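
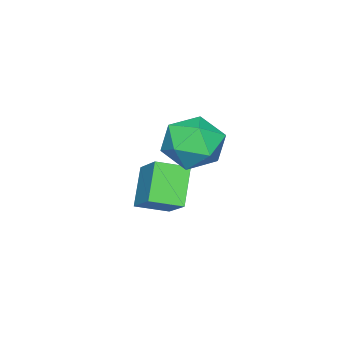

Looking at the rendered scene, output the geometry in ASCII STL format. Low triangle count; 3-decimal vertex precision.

solid 
facet normal -0.456 -0.649 -0.608
outer loop
vertex 0.305 -1.475 -2.097
vertex -0.447 -0.611 -2.455
vertex 1.315 -1.082 -3.274
endloop
endfacet
facet normal 0.627 -0.720 0.298
outer loop
vertex 2.027 -0.069 -2.325
vertex 0.305 -1.475 -2.097
vertex 1.315 -1.082 -3.274
endloop
endfacet
facet normal -0.456 -0.649 -0.608
outer loop
vertex 1.315 -1.082 -3.274
vertex -0.447 -0.611 -2.455
vertex 0.563 -0.218 -3.632
endloop
endfacet
facet normal 0.632 0.245 -0.735
outer loop
vertex 0.563 -0.218 -3.632
vertex 2.027 -0.069 -2.325
vertex 1.315 -1.082 -3.274
endloop
endfacet
facet normal -0.632 -0.245 0.735
outer loop
vertex 0.305 -1.475 -2.097
vertex 0.265 0.402 -1.506
vertex -0.447 -0.611 -2.455
endloop
endfacet
facet normal 0.627 -0.720 0.298
outer loop
vertex 1.017 -0.462 -1.148
vertex 0.305 -1.475 -2.097
vertex 2.027 -0.069 -2.325
endloop
endfacet
facet normal -0.632 -0.245 0.735
outer loop
vertex 1.017 -0.462 -1.148
vertex 0.265 0.402 -1.506
vertex 0.305 -1.475 -2.097
endloop
endfacet
facet normal -0.627 0.720 -0.298
outer loop
vertex -0.447 -0.611 -2.455
vertex 0.265 0.402 -1.506
vertex 0.563 -0.218 -3.632
endloop
endfacet
facet normal 0.632 0.245 -0.735
outer loop
vertex 1.275 0.795 -2.683
vertex 2.027 -0.069 -2.325
vertex 0.563 -0.218 -3.632
endloop
endfacet
facet normal -0.627 0.720 -0.298
outer loop
vertex 0.563 -0.218 -3.632
vertex 0.265 0.402 -1.506
vertex 1.275 0.795 -2.683
endloop
endfacet
facet normal 0.456 0.649 0.608
outer loop
vertex 1.275 0.795 -2.683
vertex 1.017 -0.462 -1.148
vertex 2.027 -0.069 -2.325
endloop
endfacet
facet normal 0.456 0.649 0.608
outer loop
vertex 0.265 0.402 -1.506
vertex 1.017 -0.462 -1.148
vertex 1.275 0.795 -2.683
endloop
endfacet
facet normal -0.344 0.437 0.831
outer loop
vertex 1.311 2.285 1.015
vertex 1.18 1.293 1.482
vertex 2.136 1.834 1.594
endloop
endfacet
facet normal 0.122 0.860 0.496
outer loop
vertex 1.311 2.285 1.015
vertex 2.136 1.834 1.594
vertex 2.348 2.353 0.643
endloop
endfacet
facet normal -0.123 0.979 -0.164
outer loop
vertex 1.311 2.285 1.015
vertex 2.348 2.353 0.643
vertex 1.524 2.132 -0.058
endloop
endfacet
facet normal -0.740 0.629 -0.237
outer loop
vertex 1.311 2.285 1.015
vertex 1.524 2.132 -0.058
vertex 0.802 1.478 0.461
endloop
endfacet
facet normal -0.878 0.294 0.378
outer loop
vertex 1.311 2.285 1.015
vertex 0.802 1.478 0.461
vertex 1.18 1.293 1.482
endloop
endfacet
facet normal 0.740 0.507 0.442
outer loop
vertex 2.348 2.353 0.643
vertex 2.136 1.834 1.594
vertex 2.858 1.402 0.879
endloop
endfacet
facet normal -0.015 -0.178 0.984
outer loop
vertex 2.136 1.834 1.594
vertex 1.18 1.293 1.482
vertex 2.136 0.748 1.398
endloop
endfacet
facet normal -0.878 -0.408 0.251
outer loop
vertex 1.18 1.293 1.482
vertex 0.802 1.478 0.461
vertex 1.312 0.527 0.697
endloop
endfacet
facet normal -0.656 0.134 -0.743
outer loop
vertex 0.802 1.478 0.461
vertex 1.524 2.132 -0.058
vertex 1.524 1.046 -0.254
endloop
endfacet
facet normal 0.344 0.700 -0.625
outer loop
vertex 1.524 2.132 -0.058
vertex 2.348 2.353 0.643
vertex 2.48 1.587 -0.142
endloop
endfacet
facet normal 0.740 -0.629 0.237
outer loop
vertex 2.349 0.595 0.325
vertex 2.858 1.402 0.879
vertex 2.136 0.748 1.398
endloop
endfacet
facet normal 0.123 -0.979 0.164
outer loop
vertex 2.349 0.595 0.325
vertex 2.136 0.748 1.398
vertex 1.312 0.527 0.697
endloop
endfacet
facet normal -0.122 -0.860 -0.496
outer loop
vertex 2.349 0.595 0.325
vertex 1.312 0.527 0.697
vertex 1.524 1.046 -0.254
endloop
endfacet
facet normal 0.344 -0.437 -0.831
outer loop
vertex 2.349 0.595 0.325
vertex 1.524 1.046 -0.254
vertex 2.48 1.587 -0.142
endloop
endfacet
facet normal 0.878 -0.294 -0.378
outer loop
vertex 2.349 0.595 0.325
vertex 2.48 1.587 -0.142
vertex 2.858 1.402 0.879
endloop
endfacet
facet normal 0.656 -0.134 0.743
outer loop
vertex 2.136 0.748 1.398
vertex 2.858 1.402 0.879
vertex 2.136 1.834 1.594
endloop
endfacet
facet normal -0.344 -0.700 0.625
outer loop
vertex 1.312 0.527 0.697
vertex 2.136 0.748 1.398
vertex 1.18 1.293 1.482
endloop
endfacet
facet normal -0.740 -0.507 -0.442
outer loop
vertex 1.524 1.046 -0.254
vertex 1.312 0.527 0.697
vertex 0.802 1.478 0.461
endloop
endfacet
facet normal 0.015 0.178 -0.984
outer loop
vertex 2.48 1.587 -0.142
vertex 1.524 1.046 -0.254
vertex 1.524 2.132 -0.058
endloop
endfacet
facet normal 0.878 0.408 -0.251
outer loop
vertex 2.858 1.402 0.879
vertex 2.48 1.587 -0.142
vertex 2.348 2.353 0.643
endloop
endfacet

endsolid


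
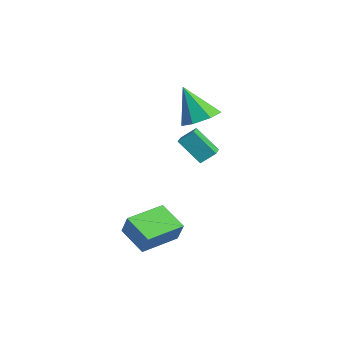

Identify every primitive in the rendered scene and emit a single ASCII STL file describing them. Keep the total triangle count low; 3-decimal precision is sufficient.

solid 
facet normal -0.866 0.453 -0.213
outer loop
vertex 0.699 -1.09 1.579
vertex 0.906 -0.426 2.15
vertex 1.405 -0.294 0.398
endloop
endfacet
facet normal -0.230 -0.738 -0.635
outer loop
vertex 2.514 -0.874 0.67
vertex 0.699 -1.09 1.579
vertex 1.405 -0.294 0.398
endloop
endfacet
facet normal -0.865 0.454 -0.212
outer loop
vertex 1.405 -0.294 0.398
vertex 0.906 -0.426 2.15
vertex 1.613 0.37 0.969
endloop
endfacet
facet normal 0.444 0.500 -0.743
outer loop
vertex 1.613 0.37 0.969
vertex 2.514 -0.874 0.67
vertex 1.405 -0.294 0.398
endloop
endfacet
facet normal -0.444 -0.501 0.743
outer loop
vertex 0.699 -1.09 1.579
vertex 2.015 -1.006 2.422
vertex 0.906 -0.426 2.15
endloop
endfacet
facet normal -0.230 -0.738 -0.635
outer loop
vertex 1.807 -1.67 1.851
vertex 0.699 -1.09 1.579
vertex 2.514 -0.874 0.67
endloop
endfacet
facet normal -0.444 -0.500 0.743
outer loop
vertex 1.807 -1.67 1.851
vertex 2.015 -1.006 2.422
vertex 0.699 -1.09 1.579
endloop
endfacet
facet normal 0.230 0.738 0.635
outer loop
vertex 0.906 -0.426 2.15
vertex 2.015 -1.006 2.422
vertex 1.613 0.37 0.969
endloop
endfacet
facet normal 0.444 0.500 -0.743
outer loop
vertex 2.721 -0.21 1.241
vertex 2.514 -0.874 0.67
vertex 1.613 0.37 0.969
endloop
endfacet
facet normal 0.230 0.738 0.635
outer loop
vertex 1.613 0.37 0.969
vertex 2.015 -1.006 2.422
vertex 2.721 -0.21 1.241
endloop
endfacet
facet normal 0.866 -0.453 0.213
outer loop
vertex 2.721 -0.21 1.241
vertex 1.807 -1.67 1.851
vertex 2.514 -0.874 0.67
endloop
endfacet
facet normal 0.866 -0.453 0.212
outer loop
vertex 2.015 -1.006 2.422
vertex 1.807 -1.67 1.851
vertex 2.721 -0.21 1.241
endloop
endfacet
facet normal 0.326 0.314 -0.892
outer loop
vertex 0.373 0.473 2.462
vertex -0.575 0.403 2.091
vertex -0.124 1.202 2.537
endloop
endfacet
facet normal 0.562 0.304 0.769
outer loop
vertex 0.373 0.473 2.462
vertex -0.124 1.202 2.537
vertex -1.245 -0.243 3.929
endloop
endfacet
facet normal 0.326 0.314 -0.892
outer loop
vertex -0.124 1.202 2.537
vertex -0.575 0.403 2.091
vertex -0.96 1.329 2.276
endloop
endfacet
facet normal -0.100 0.730 0.677
outer loop
vertex -0.124 1.202 2.537
vertex -0.96 1.329 2.276
vertex -1.245 -0.243 3.929
endloop
endfacet
facet normal 0.326 0.314 -0.892
outer loop
vertex -0.96 1.329 2.276
vertex -0.575 0.403 2.091
vertex -1.506 0.759 1.876
endloop
endfacet
facet normal -0.787 0.509 0.349
outer loop
vertex -0.96 1.329 2.276
vertex -1.506 0.759 1.876
vertex -1.245 -0.243 3.929
endloop
endfacet
facet normal 0.326 0.314 -0.892
outer loop
vertex -1.506 0.759 1.876
vertex -0.575 0.403 2.091
vertex -1.351 -0.079 1.638
endloop
endfacet
facet normal -0.981 -0.191 0.032
outer loop
vertex -1.506 0.759 1.876
vertex -1.351 -0.079 1.638
vertex -1.245 -0.243 3.929
endloop
endfacet
facet normal 0.326 0.314 -0.892
outer loop
vertex -1.351 -0.079 1.638
vertex -0.575 0.403 2.091
vertex -0.611 -0.554 1.741
endloop
endfacet
facet normal -0.536 -0.843 -0.036
outer loop
vertex -1.351 -0.079 1.638
vertex -0.611 -0.554 1.741
vertex -1.245 -0.243 3.929
endloop
endfacet
facet normal 0.326 0.314 -0.892
outer loop
vertex -0.611 -0.554 1.741
vertex -0.575 0.403 2.091
vertex 0.156 -0.308 2.108
endloop
endfacet
facet normal 0.212 -0.957 0.198
outer loop
vertex -0.611 -0.554 1.741
vertex 0.156 -0.308 2.108
vertex -1.245 -0.243 3.929
endloop
endfacet
facet normal 0.326 0.314 -0.892
outer loop
vertex 0.156 -0.308 2.108
vertex -0.575 0.403 2.091
vertex 0.373 0.473 2.462
endloop
endfacet
facet normal 0.701 -0.447 0.556
outer loop
vertex 0.156 -0.308 2.108
vertex 0.373 0.473 2.462
vertex -1.245 -0.243 3.929
endloop
endfacet
facet normal -0.522 -0.033 -0.852
outer loop
vertex 2.886 -4.692 -2.7
vertex 2.345 -2.858 -2.44
vertex 4.158 -4.203 -3.499
endloop
endfacet
facet normal 0.281 -0.950 -0.135
outer loop
vertex 4.795 -4.162 -2.46
vertex 2.886 -4.692 -2.7
vertex 4.158 -4.203 -3.499
endloop
endfacet
facet normal -0.523 -0.034 -0.852
outer loop
vertex 4.158 -4.203 -3.499
vertex 2.345 -2.858 -2.44
vertex 3.617 -2.369 -3.24
endloop
endfacet
facet normal 0.805 0.309 -0.506
outer loop
vertex 3.617 -2.369 -3.24
vertex 4.795 -4.162 -2.46
vertex 4.158 -4.203 -3.499
endloop
endfacet
facet normal -0.805 -0.309 0.506
outer loop
vertex 2.886 -4.692 -2.7
vertex 2.982 -2.817 -1.401
vertex 2.345 -2.858 -2.44
endloop
endfacet
facet normal 0.281 -0.950 -0.134
outer loop
vertex 3.523 -4.651 -1.66
vertex 2.886 -4.692 -2.7
vertex 4.795 -4.162 -2.46
endloop
endfacet
facet normal -0.806 -0.309 0.506
outer loop
vertex 3.523 -4.651 -1.66
vertex 2.982 -2.817 -1.401
vertex 2.886 -4.692 -2.7
endloop
endfacet
facet normal -0.281 0.950 0.135
outer loop
vertex 2.345 -2.858 -2.44
vertex 2.982 -2.817 -1.401
vertex 3.617 -2.369 -3.24
endloop
endfacet
facet normal 0.805 0.309 -0.506
outer loop
vertex 4.254 -2.328 -2.2
vertex 4.795 -4.162 -2.46
vertex 3.617 -2.369 -3.24
endloop
endfacet
facet normal -0.281 0.950 0.135
outer loop
vertex 3.617 -2.369 -3.24
vertex 2.982 -2.817 -1.401
vertex 4.254 -2.328 -2.2
endloop
endfacet
facet normal 0.523 0.033 0.852
outer loop
vertex 4.254 -2.328 -2.2
vertex 3.523 -4.651 -1.66
vertex 4.795 -4.162 -2.46
endloop
endfacet
facet normal 0.522 0.034 0.852
outer loop
vertex 2.982 -2.817 -1.401
vertex 3.523 -4.651 -1.66
vertex 4.254 -2.328 -2.2
endloop
endfacet

endsolid


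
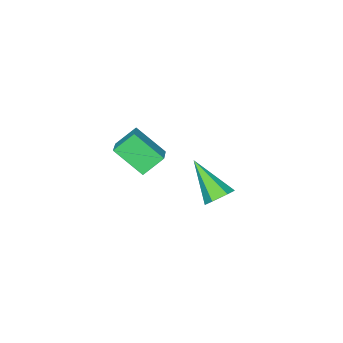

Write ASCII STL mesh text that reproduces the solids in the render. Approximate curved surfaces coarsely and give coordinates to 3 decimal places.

solid 
facet normal 0.047 0.752 -0.658
outer loop
vertex 0.855 3.498 -2.673
vertex 0.306 3.758 -2.415
vertex 0.897 3.93 -2.176
endloop
endfacet
facet normal 0.945 -0.281 0.165
outer loop
vertex 0.855 3.498 -2.673
vertex 0.897 3.93 -2.176
vertex 0.214 2.262 -1.105
endloop
endfacet
facet normal 0.047 0.752 -0.658
outer loop
vertex 0.897 3.93 -2.176
vertex 0.306 3.758 -2.415
vertex 0.347 4.19 -1.918
endloop
endfacet
facet normal 0.518 0.302 0.800
outer loop
vertex 0.897 3.93 -2.176
vertex 0.347 4.19 -1.918
vertex 0.214 2.262 -1.105
endloop
endfacet
facet normal 0.047 0.752 -0.658
outer loop
vertex 0.347 4.19 -1.918
vertex 0.306 3.758 -2.415
vertex -0.243 4.018 -2.157
endloop
endfacet
facet normal -0.440 0.375 0.816
outer loop
vertex 0.347 4.19 -1.918
vertex -0.243 4.018 -2.157
vertex 0.214 2.262 -1.105
endloop
endfacet
facet normal 0.046 0.751 -0.659
outer loop
vertex -0.243 4.018 -2.157
vertex 0.306 3.758 -2.415
vertex -0.285 3.585 -2.653
endloop
endfacet
facet normal -0.971 -0.134 0.199
outer loop
vertex -0.243 4.018 -2.157
vertex -0.285 3.585 -2.653
vertex 0.214 2.262 -1.105
endloop
endfacet
facet normal 0.045 0.751 -0.658
outer loop
vertex -0.285 3.585 -2.653
vertex 0.306 3.758 -2.415
vertex 0.264 3.325 -2.912
endloop
endfacet
facet normal -0.545 -0.716 -0.436
outer loop
vertex -0.285 3.585 -2.653
vertex 0.264 3.325 -2.912
vertex 0.214 2.262 -1.105
endloop
endfacet
facet normal 0.046 0.751 -0.658
outer loop
vertex 0.264 3.325 -2.912
vertex 0.306 3.758 -2.415
vertex 0.855 3.498 -2.673
endloop
endfacet
facet normal 0.414 -0.789 -0.453
outer loop
vertex 0.264 3.325 -2.912
vertex 0.855 3.498 -2.673
vertex 0.214 2.262 -1.105
endloop
endfacet
facet normal -0.678 -0.616 -0.401
outer loop
vertex -0.028 -2.422 -2.933
vertex -0.839 -2.037 -2.153
vertex -0.494 -1.201 -4.021
endloop
endfacet
facet normal 0.683 -0.323 -0.655
outer loop
vertex 0.339 -0.443 -3.527
vertex -0.028 -2.422 -2.933
vertex -0.494 -1.201 -4.021
endloop
endfacet
facet normal -0.678 -0.616 -0.401
outer loop
vertex -0.494 -1.201 -4.021
vertex -0.839 -2.037 -2.153
vertex -1.306 -0.816 -3.24
endloop
endfacet
facet normal -0.274 0.718 -0.639
outer loop
vertex -1.306 -0.816 -3.24
vertex 0.339 -0.443 -3.527
vertex -0.494 -1.201 -4.021
endloop
endfacet
facet normal 0.274 -0.718 0.640
outer loop
vertex -0.028 -2.422 -2.933
vertex -0.006 -1.279 -1.659
vertex -0.839 -2.037 -2.153
endloop
endfacet
facet normal 0.682 -0.323 -0.656
outer loop
vertex 0.806 -1.664 -2.44
vertex -0.028 -2.422 -2.933
vertex 0.339 -0.443 -3.527
endloop
endfacet
facet normal 0.275 -0.718 0.639
outer loop
vertex 0.806 -1.664 -2.44
vertex -0.006 -1.279 -1.659
vertex -0.028 -2.422 -2.933
endloop
endfacet
facet normal -0.683 0.323 0.656
outer loop
vertex -0.839 -2.037 -2.153
vertex -0.006 -1.279 -1.659
vertex -1.306 -0.816 -3.24
endloop
endfacet
facet normal -0.274 0.718 -0.640
outer loop
vertex -0.472 -0.058 -2.747
vertex 0.339 -0.443 -3.527
vertex -1.306 -0.816 -3.24
endloop
endfacet
facet normal -0.682 0.324 0.656
outer loop
vertex -1.306 -0.816 -3.24
vertex -0.006 -1.279 -1.659
vertex -0.472 -0.058 -2.747
endloop
endfacet
facet normal 0.678 0.616 0.401
outer loop
vertex -0.472 -0.058 -2.747
vertex 0.806 -1.664 -2.44
vertex 0.339 -0.443 -3.527
endloop
endfacet
facet normal 0.678 0.616 0.401
outer loop
vertex -0.006 -1.279 -1.659
vertex 0.806 -1.664 -2.44
vertex -0.472 -0.058 -2.747
endloop
endfacet

endsolid


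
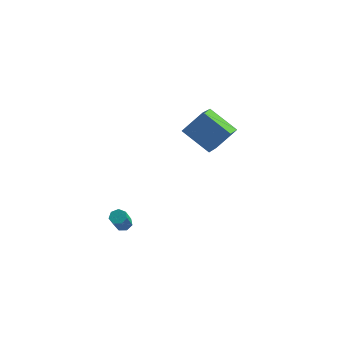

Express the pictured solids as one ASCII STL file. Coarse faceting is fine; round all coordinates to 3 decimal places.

solid 
facet normal -0.573 -0.414 -0.707
outer loop
vertex -0.36 1.855 1.508
vertex -0.461 3.743 0.485
vertex 1.3 1.369 0.446
endloop
endfacet
facet normal 0.047 -0.878 0.476
outer loop
vertex 2.281 2.077 1.655
vertex -0.36 1.855 1.508
vertex 1.3 1.369 0.446
endloop
endfacet
facet normal -0.573 -0.414 -0.707
outer loop
vertex 1.3 1.369 0.446
vertex -0.461 3.743 0.485
vertex 1.199 3.257 -0.577
endloop
endfacet
facet normal 0.818 -0.240 -0.523
outer loop
vertex 1.199 3.257 -0.577
vertex 2.281 2.077 1.655
vertex 1.3 1.369 0.446
endloop
endfacet
facet normal -0.818 0.240 0.523
outer loop
vertex -0.36 1.855 1.508
vertex 0.52 4.451 1.694
vertex -0.461 3.743 0.485
endloop
endfacet
facet normal 0.047 -0.878 0.476
outer loop
vertex 0.621 2.563 2.717
vertex -0.36 1.855 1.508
vertex 2.281 2.077 1.655
endloop
endfacet
facet normal -0.818 0.240 0.523
outer loop
vertex 0.621 2.563 2.717
vertex 0.52 4.451 1.694
vertex -0.36 1.855 1.508
endloop
endfacet
facet normal -0.047 0.878 -0.476
outer loop
vertex -0.461 3.743 0.485
vertex 0.52 4.451 1.694
vertex 1.199 3.257 -0.577
endloop
endfacet
facet normal 0.818 -0.240 -0.523
outer loop
vertex 2.18 3.965 0.632
vertex 2.281 2.077 1.655
vertex 1.199 3.257 -0.577
endloop
endfacet
facet normal -0.047 0.878 -0.476
outer loop
vertex 1.199 3.257 -0.577
vertex 0.52 4.451 1.694
vertex 2.18 3.965 0.632
endloop
endfacet
facet normal 0.573 0.414 0.707
outer loop
vertex 2.18 3.965 0.632
vertex 0.621 2.563 2.717
vertex 2.281 2.077 1.655
endloop
endfacet
facet normal 0.573 0.414 0.707
outer loop
vertex 0.52 4.451 1.694
vertex 0.621 2.563 2.717
vertex 2.18 3.965 0.632
endloop
endfacet
facet normal 0.040 0.540 -0.841
outer loop
vertex -1.757 -3.685 -2.746
vertex -2.054 -3.341 -2.539
vertex -1.554 -3.367 -2.532
endloop
endfacet
facet normal 0.883 -0.413 -0.224
outer loop
vertex -1.757 -3.685 -2.746
vertex -1.554 -3.367 -2.532
vertex -1.809 -4.404 -1.629
endloop
endfacet
facet normal 0.884 -0.411 -0.222
outer loop
vertex -1.809 -4.404 -1.629
vertex -1.554 -3.367 -2.532
vertex -1.607 -4.085 -1.414
endloop
endfacet
facet normal -0.040 -0.541 0.840
outer loop
vertex -1.809 -4.404 -1.629
vertex -1.607 -4.085 -1.414
vertex -2.106 -4.059 -1.421
endloop
endfacet
facet normal 0.040 0.539 -0.841
outer loop
vertex -1.554 -3.367 -2.532
vertex -2.054 -3.341 -2.539
vertex -1.728 -3.028 -2.323
endloop
endfacet
facet normal 0.915 0.317 0.247
outer loop
vertex -1.554 -3.367 -2.532
vertex -1.728 -3.028 -2.323
vertex -1.607 -4.085 -1.414
endloop
endfacet
facet normal 0.915 0.318 0.248
outer loop
vertex -1.607 -4.085 -1.414
vertex -1.728 -3.028 -2.323
vertex -1.781 -3.747 -1.205
endloop
endfacet
facet normal -0.040 -0.540 0.841
outer loop
vertex -1.607 -4.085 -1.414
vertex -1.781 -3.747 -1.205
vertex -2.106 -4.059 -1.421
endloop
endfacet
facet normal 0.038 0.540 -0.841
outer loop
vertex -1.728 -3.028 -2.323
vertex -2.054 -3.341 -2.539
vertex -2.147 -2.925 -2.276
endloop
endfacet
facet normal 0.258 0.807 0.531
outer loop
vertex -1.728 -3.028 -2.323
vertex -2.147 -2.925 -2.276
vertex -1.781 -3.747 -1.205
endloop
endfacet
facet normal 0.257 0.807 0.532
outer loop
vertex -1.781 -3.747 -1.205
vertex -2.147 -2.925 -2.276
vertex -2.2 -3.644 -1.159
endloop
endfacet
facet normal -0.040 -0.540 0.841
outer loop
vertex -1.781 -3.747 -1.205
vertex -2.2 -3.644 -1.159
vertex -2.106 -4.059 -1.421
endloop
endfacet
facet normal 0.041 0.540 -0.840
outer loop
vertex -2.147 -2.925 -2.276
vertex -2.054 -3.341 -2.539
vertex -2.496 -3.135 -2.428
endloop
endfacet
facet normal -0.595 0.688 0.415
outer loop
vertex -2.147 -2.925 -2.276
vertex -2.496 -3.135 -2.428
vertex -2.2 -3.644 -1.159
endloop
endfacet
facet normal -0.595 0.688 0.415
outer loop
vertex -2.2 -3.644 -1.159
vertex -2.496 -3.135 -2.428
vertex -2.548 -3.854 -1.31
endloop
endfacet
facet normal -0.039 -0.540 0.841
outer loop
vertex -2.2 -3.644 -1.159
vertex -2.548 -3.854 -1.31
vertex -2.106 -4.059 -1.421
endloop
endfacet
facet normal 0.041 0.541 -0.840
outer loop
vertex -2.496 -3.135 -2.428
vertex -2.054 -3.341 -2.539
vertex -2.511 -3.499 -2.663
endloop
endfacet
facet normal -0.999 0.050 -0.014
outer loop
vertex -2.496 -3.135 -2.428
vertex -2.511 -3.499 -2.663
vertex -2.548 -3.854 -1.31
endloop
endfacet
facet normal -0.999 0.053 -0.014
outer loop
vertex -2.548 -3.854 -1.31
vertex -2.511 -3.499 -2.663
vertex -2.564 -4.218 -1.545
endloop
endfacet
facet normal -0.040 -0.541 0.840
outer loop
vertex -2.548 -3.854 -1.31
vertex -2.564 -4.218 -1.545
vertex -2.106 -4.059 -1.421
endloop
endfacet
facet normal 0.042 0.540 -0.841
outer loop
vertex -2.511 -3.499 -2.663
vertex -2.054 -3.341 -2.539
vertex -2.182 -3.744 -2.804
endloop
endfacet
facet normal -0.650 -0.624 -0.432
outer loop
vertex -2.511 -3.499 -2.663
vertex -2.182 -3.744 -2.804
vertex -2.564 -4.218 -1.545
endloop
endfacet
facet normal -0.651 -0.624 -0.432
outer loop
vertex -2.564 -4.218 -1.545
vertex -2.182 -3.744 -2.804
vertex -2.235 -4.463 -1.687
endloop
endfacet
facet normal -0.040 -0.541 0.840
outer loop
vertex -2.564 -4.218 -1.545
vertex -2.235 -4.463 -1.687
vertex -2.106 -4.059 -1.421
endloop
endfacet
facet normal 0.040 0.540 -0.841
outer loop
vertex -2.182 -3.744 -2.804
vertex -2.054 -3.341 -2.539
vertex -1.757 -3.685 -2.746
endloop
endfacet
facet normal 0.187 -0.830 -0.525
outer loop
vertex -2.182 -3.744 -2.804
vertex -1.757 -3.685 -2.746
vertex -2.235 -4.463 -1.687
endloop
endfacet
facet normal 0.187 -0.830 -0.526
outer loop
vertex -2.235 -4.463 -1.687
vertex -1.757 -3.685 -2.746
vertex -1.809 -4.404 -1.629
endloop
endfacet
facet normal -0.040 -0.541 0.840
outer loop
vertex -2.235 -4.463 -1.687
vertex -1.809 -4.404 -1.629
vertex -2.106 -4.059 -1.421
endloop
endfacet

endsolid


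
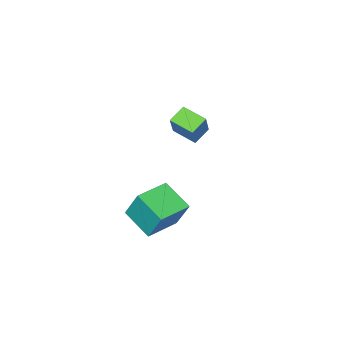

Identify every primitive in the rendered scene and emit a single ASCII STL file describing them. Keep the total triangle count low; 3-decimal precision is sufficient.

solid 
facet normal -0.999 -0.051 -0.002
outer loop
vertex 2.407 3.593 3.26
vertex 2.327 5.194 2.419
vertex 2.455 2.712 1.577
endloop
endfacet
facet normal 0.044 -0.885 0.464
outer loop
vertex 4.293 2.806 1.581
vertex 2.407 3.593 3.26
vertex 2.455 2.712 1.577
endloop
endfacet
facet normal -0.999 -0.051 -0.002
outer loop
vertex 2.455 2.712 1.577
vertex 2.327 5.194 2.419
vertex 2.375 4.313 0.737
endloop
endfacet
facet normal 0.026 -0.463 -0.886
outer loop
vertex 2.375 4.313 0.737
vertex 4.293 2.806 1.581
vertex 2.455 2.712 1.577
endloop
endfacet
facet normal -0.026 0.464 0.886
outer loop
vertex 2.407 3.593 3.26
vertex 4.165 5.288 2.423
vertex 2.327 5.194 2.419
endloop
endfacet
facet normal 0.044 -0.884 0.465
outer loop
vertex 4.245 3.687 3.263
vertex 2.407 3.593 3.26
vertex 4.293 2.806 1.581
endloop
endfacet
facet normal -0.025 0.463 0.886
outer loop
vertex 4.245 3.687 3.263
vertex 4.165 5.288 2.423
vertex 2.407 3.593 3.26
endloop
endfacet
facet normal -0.044 0.884 -0.465
outer loop
vertex 2.327 5.194 2.419
vertex 4.165 5.288 2.423
vertex 2.375 4.313 0.737
endloop
endfacet
facet normal 0.025 -0.464 -0.886
outer loop
vertex 4.213 4.407 0.74
vertex 4.293 2.806 1.581
vertex 2.375 4.313 0.737
endloop
endfacet
facet normal -0.044 0.885 -0.464
outer loop
vertex 2.375 4.313 0.737
vertex 4.165 5.288 2.423
vertex 4.213 4.407 0.74
endloop
endfacet
facet normal 0.999 0.051 0.002
outer loop
vertex 4.213 4.407 0.74
vertex 4.245 3.687 3.263
vertex 4.293 2.806 1.581
endloop
endfacet
facet normal 0.999 0.051 0.002
outer loop
vertex 4.165 5.288 2.423
vertex 4.245 3.687 3.263
vertex 4.213 4.407 0.74
endloop
endfacet
facet normal -0.434 -0.358 -0.827
outer loop
vertex -3.594 -1.77 2.606
vertex -3.935 -0.43 2.205
vertex -2.612 -1.686 2.054
endloop
endfacet
facet normal 0.237 -0.931 0.279
outer loop
vertex -1.865 -1.07 3.475
vertex -3.594 -1.77 2.606
vertex -2.612 -1.686 2.054
endloop
endfacet
facet normal -0.435 -0.358 -0.826
outer loop
vertex -2.612 -1.686 2.054
vertex -3.935 -0.43 2.205
vertex -2.953 -0.346 1.652
endloop
endfacet
facet normal 0.869 0.074 -0.489
outer loop
vertex -2.953 -0.346 1.652
vertex -1.865 -1.07 3.475
vertex -2.612 -1.686 2.054
endloop
endfacet
facet normal -0.869 -0.075 0.489
outer loop
vertex -3.594 -1.77 2.606
vertex -3.188 0.186 3.626
vertex -3.935 -0.43 2.205
endloop
endfacet
facet normal 0.237 -0.931 0.279
outer loop
vertex -2.847 -1.154 4.028
vertex -3.594 -1.77 2.606
vertex -1.865 -1.07 3.475
endloop
endfacet
facet normal -0.869 -0.075 0.489
outer loop
vertex -2.847 -1.154 4.028
vertex -3.188 0.186 3.626
vertex -3.594 -1.77 2.606
endloop
endfacet
facet normal -0.237 0.931 -0.279
outer loop
vertex -3.935 -0.43 2.205
vertex -3.188 0.186 3.626
vertex -2.953 -0.346 1.652
endloop
endfacet
facet normal 0.869 0.075 -0.489
outer loop
vertex -2.206 0.27 3.074
vertex -1.865 -1.07 3.475
vertex -2.953 -0.346 1.652
endloop
endfacet
facet normal -0.236 0.931 -0.279
outer loop
vertex -2.953 -0.346 1.652
vertex -3.188 0.186 3.626
vertex -2.206 0.27 3.074
endloop
endfacet
facet normal 0.435 0.358 0.826
outer loop
vertex -2.206 0.27 3.074
vertex -2.847 -1.154 4.028
vertex -1.865 -1.07 3.475
endloop
endfacet
facet normal 0.434 0.358 0.827
outer loop
vertex -3.188 0.186 3.626
vertex -2.847 -1.154 4.028
vertex -2.206 0.27 3.074
endloop
endfacet

endsolid


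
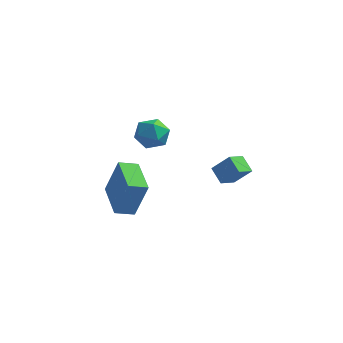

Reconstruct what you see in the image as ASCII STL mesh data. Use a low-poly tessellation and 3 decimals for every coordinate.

solid 
facet normal -0.647 0.538 0.541
outer loop
vertex 0.046 3.708 0.498
vertex 0.451 4.633 0.062
vertex -0.869 3.629 -0.518
endloop
endfacet
facet normal -0.368 -0.841 0.397
outer loop
vertex -0.171 3.047 -1.102
vertex 0.046 3.708 0.498
vertex -0.869 3.629 -0.518
endloop
endfacet
facet normal -0.647 0.538 0.540
outer loop
vertex -0.869 3.629 -0.518
vertex 0.451 4.633 0.062
vertex -0.464 4.554 -0.955
endloop
endfacet
facet normal -0.668 -0.058 -0.742
outer loop
vertex -0.464 4.554 -0.955
vertex -0.171 3.047 -1.102
vertex -0.869 3.629 -0.518
endloop
endfacet
facet normal 0.668 0.057 0.742
outer loop
vertex 0.046 3.708 0.498
vertex 1.149 4.051 -0.522
vertex 0.451 4.633 0.062
endloop
endfacet
facet normal -0.369 -0.840 0.397
outer loop
vertex 0.744 3.126 -0.085
vertex 0.046 3.708 0.498
vertex -0.171 3.047 -1.102
endloop
endfacet
facet normal 0.668 0.058 0.742
outer loop
vertex 0.744 3.126 -0.085
vertex 1.149 4.051 -0.522
vertex 0.046 3.708 0.498
endloop
endfacet
facet normal 0.369 0.841 -0.397
outer loop
vertex 0.451 4.633 0.062
vertex 1.149 4.051 -0.522
vertex -0.464 4.554 -0.955
endloop
endfacet
facet normal -0.668 -0.057 -0.742
outer loop
vertex 0.234 3.972 -1.538
vertex -0.171 3.047 -1.102
vertex -0.464 4.554 -0.955
endloop
endfacet
facet normal 0.369 0.840 -0.397
outer loop
vertex -0.464 4.554 -0.955
vertex 1.149 4.051 -0.522
vertex 0.234 3.972 -1.538
endloop
endfacet
facet normal 0.647 -0.538 -0.540
outer loop
vertex 0.234 3.972 -1.538
vertex 0.744 3.126 -0.085
vertex -0.171 3.047 -1.102
endloop
endfacet
facet normal 0.647 -0.538 -0.540
outer loop
vertex 1.149 4.051 -0.522
vertex 0.744 3.126 -0.085
vertex 0.234 3.972 -1.538
endloop
endfacet
facet normal -0.411 -0.459 0.788
outer loop
vertex -3.654 0.747 4.009
vertex -3.325 -0.123 3.674
vertex -2.763 0.418 4.282
endloop
endfacet
facet normal -0.216 0.207 0.954
outer loop
vertex -3.654 0.747 4.009
vertex -2.763 0.418 4.282
vertex -2.887 1.37 4.047
endloop
endfacet
facet normal -0.556 0.653 0.514
outer loop
vertex -3.654 0.747 4.009
vertex -2.887 1.37 4.047
vertex -3.526 1.418 3.294
endloop
endfacet
facet normal -0.962 0.263 0.074
outer loop
vertex -3.654 0.747 4.009
vertex -3.526 1.418 3.294
vertex -3.796 0.495 3.063
endloop
endfacet
facet normal -0.872 -0.424 0.244
outer loop
vertex -3.654 0.747 4.009
vertex -3.796 0.495 3.063
vertex -3.325 -0.123 3.674
endloop
endfacet
facet normal 0.484 0.269 0.833
outer loop
vertex -2.887 1.37 4.047
vertex -2.763 0.418 4.282
vertex -2.084 0.885 3.737
endloop
endfacet
facet normal 0.168 -0.809 0.564
outer loop
vertex -2.763 0.418 4.282
vertex -3.325 -0.123 3.674
vertex -2.354 -0.038 3.506
endloop
endfacet
facet normal -0.577 -0.753 -0.317
outer loop
vertex -3.325 -0.123 3.674
vertex -3.796 0.495 3.063
vertex -2.993 0.01 2.753
endloop
endfacet
facet normal -0.722 0.359 -0.592
outer loop
vertex -3.796 0.495 3.063
vertex -3.526 1.418 3.294
vertex -3.117 0.962 2.518
endloop
endfacet
facet normal -0.066 0.991 0.119
outer loop
vertex -3.526 1.418 3.294
vertex -2.887 1.37 4.047
vertex -2.555 1.503 3.126
endloop
endfacet
facet normal 0.962 -0.263 -0.074
outer loop
vertex -2.226 0.633 2.791
vertex -2.084 0.885 3.737
vertex -2.354 -0.038 3.506
endloop
endfacet
facet normal 0.556 -0.653 -0.514
outer loop
vertex -2.226 0.633 2.791
vertex -2.354 -0.038 3.506
vertex -2.993 0.01 2.753
endloop
endfacet
facet normal 0.216 -0.207 -0.954
outer loop
vertex -2.226 0.633 2.791
vertex -2.993 0.01 2.753
vertex -3.117 0.962 2.518
endloop
endfacet
facet normal 0.411 0.459 -0.788
outer loop
vertex -2.226 0.633 2.791
vertex -3.117 0.962 2.518
vertex -2.555 1.503 3.126
endloop
endfacet
facet normal 0.872 0.424 -0.244
outer loop
vertex -2.226 0.633 2.791
vertex -2.555 1.503 3.126
vertex -2.084 0.885 3.737
endloop
endfacet
facet normal 0.722 -0.359 0.592
outer loop
vertex -2.354 -0.038 3.506
vertex -2.084 0.885 3.737
vertex -2.763 0.418 4.282
endloop
endfacet
facet normal 0.066 -0.991 -0.119
outer loop
vertex -2.993 0.01 2.753
vertex -2.354 -0.038 3.506
vertex -3.325 -0.123 3.674
endloop
endfacet
facet normal -0.484 -0.269 -0.833
outer loop
vertex -3.117 0.962 2.518
vertex -2.993 0.01 2.753
vertex -3.796 0.495 3.063
endloop
endfacet
facet normal -0.168 0.809 -0.564
outer loop
vertex -2.555 1.503 3.126
vertex -3.117 0.962 2.518
vertex -3.526 1.418 3.294
endloop
endfacet
facet normal 0.577 0.753 0.317
outer loop
vertex -2.084 0.885 3.737
vertex -2.555 1.503 3.126
vertex -2.887 1.37 4.047
endloop
endfacet
facet normal -0.770 -0.565 0.296
outer loop
vertex -2.601 -3.389 2.329
vertex -3.783 -1.638 2.597
vertex -3.258 -3.53 0.35
endloop
endfacet
facet normal 0.555 -0.822 -0.126
outer loop
vertex -2.457 -2.942 0.043
vertex -2.601 -3.389 2.329
vertex -3.258 -3.53 0.35
endloop
endfacet
facet normal -0.770 -0.565 0.296
outer loop
vertex -3.258 -3.53 0.35
vertex -3.783 -1.638 2.597
vertex -4.44 -1.778 0.618
endloop
endfacet
facet normal -0.314 -0.067 -0.947
outer loop
vertex -4.44 -1.778 0.618
vertex -2.457 -2.942 0.043
vertex -3.258 -3.53 0.35
endloop
endfacet
facet normal 0.314 0.067 0.947
outer loop
vertex -2.601 -3.389 2.329
vertex -2.982 -1.05 2.29
vertex -3.783 -1.638 2.597
endloop
endfacet
facet normal 0.555 -0.823 -0.126
outer loop
vertex -1.8 -2.802 2.022
vertex -2.601 -3.389 2.329
vertex -2.457 -2.942 0.043
endloop
endfacet
facet normal 0.314 0.067 0.947
outer loop
vertex -1.8 -2.802 2.022
vertex -2.982 -1.05 2.29
vertex -2.601 -3.389 2.329
endloop
endfacet
facet normal -0.555 0.822 0.126
outer loop
vertex -3.783 -1.638 2.597
vertex -2.982 -1.05 2.29
vertex -4.44 -1.778 0.618
endloop
endfacet
facet normal -0.314 -0.067 -0.947
outer loop
vertex -3.639 -1.191 0.311
vertex -2.457 -2.942 0.043
vertex -4.44 -1.778 0.618
endloop
endfacet
facet normal -0.555 0.823 0.126
outer loop
vertex -4.44 -1.778 0.618
vertex -2.982 -1.05 2.29
vertex -3.639 -1.191 0.311
endloop
endfacet
facet normal 0.770 0.565 -0.296
outer loop
vertex -3.639 -1.191 0.311
vertex -1.8 -2.802 2.022
vertex -2.457 -2.942 0.043
endloop
endfacet
facet normal 0.770 0.565 -0.296
outer loop
vertex -2.982 -1.05 2.29
vertex -1.8 -2.802 2.022
vertex -3.639 -1.191 0.311
endloop
endfacet

endsolid


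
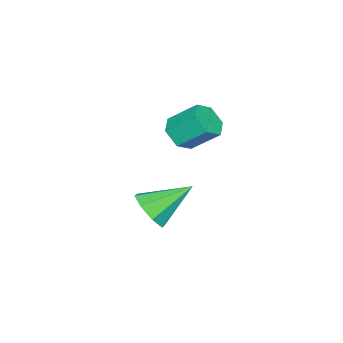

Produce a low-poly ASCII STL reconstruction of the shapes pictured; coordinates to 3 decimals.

solid 
facet normal 0.160 -0.746 -0.647
outer loop
vertex 1.803 2.979 -0.668
vertex 1.302 3.162 -1.003
vertex 1.871 3.398 -1.134
endloop
endfacet
facet normal 0.981 0.048 0.186
outer loop
vertex 1.803 2.979 -0.668
vertex 1.871 3.398 -1.134
vertex 1.62 3.835 0.077
endloop
endfacet
facet normal 0.981 0.049 0.186
outer loop
vertex 1.62 3.835 0.077
vertex 1.871 3.398 -1.134
vertex 1.687 4.254 -0.389
endloop
endfacet
facet normal -0.159 0.745 0.647
outer loop
vertex 1.62 3.835 0.077
vertex 1.687 4.254 -0.389
vertex 1.118 4.018 -0.257
endloop
endfacet
facet normal 0.160 -0.745 -0.648
outer loop
vertex 1.871 3.398 -1.134
vertex 1.302 3.162 -1.003
vertex 1.369 3.581 -1.468
endloop
endfacet
facet normal 0.583 0.601 -0.547
outer loop
vertex 1.871 3.398 -1.134
vertex 1.369 3.581 -1.468
vertex 1.687 4.254 -0.389
endloop
endfacet
facet normal 0.585 0.600 -0.546
outer loop
vertex 1.687 4.254 -0.389
vertex 1.369 3.581 -1.468
vertex 1.186 4.438 -0.723
endloop
endfacet
facet normal -0.159 0.745 0.648
outer loop
vertex 1.687 4.254 -0.389
vertex 1.186 4.438 -0.723
vertex 1.118 4.018 -0.257
endloop
endfacet
facet normal 0.160 -0.745 -0.648
outer loop
vertex 1.369 3.581 -1.468
vertex 1.302 3.162 -1.003
vertex 0.8 3.345 -1.337
endloop
endfacet
facet normal -0.398 0.552 -0.733
outer loop
vertex 1.369 3.581 -1.468
vertex 0.8 3.345 -1.337
vertex 1.186 4.438 -0.723
endloop
endfacet
facet normal -0.399 0.552 -0.732
outer loop
vertex 1.186 4.438 -0.723
vertex 0.8 3.345 -1.337
vertex 0.617 4.201 -0.592
endloop
endfacet
facet normal -0.161 0.745 0.648
outer loop
vertex 1.186 4.438 -0.723
vertex 0.617 4.201 -0.592
vertex 1.118 4.018 -0.257
endloop
endfacet
facet normal 0.159 -0.745 -0.647
outer loop
vertex 0.8 3.345 -1.337
vertex 1.302 3.162 -1.003
vertex 0.733 2.926 -0.871
endloop
endfacet
facet normal -0.982 -0.049 -0.185
outer loop
vertex 0.8 3.345 -1.337
vertex 0.733 2.926 -0.871
vertex 0.617 4.201 -0.592
endloop
endfacet
facet normal -0.981 -0.048 -0.187
outer loop
vertex 0.617 4.201 -0.592
vertex 0.733 2.926 -0.871
vertex 0.549 3.782 -0.126
endloop
endfacet
facet normal -0.160 0.746 0.647
outer loop
vertex 0.617 4.201 -0.592
vertex 0.549 3.782 -0.126
vertex 1.118 4.018 -0.257
endloop
endfacet
facet normal 0.159 -0.745 -0.648
outer loop
vertex 0.733 2.926 -0.871
vertex 1.302 3.162 -1.003
vertex 1.234 2.742 -0.537
endloop
endfacet
facet normal -0.584 -0.601 0.546
outer loop
vertex 0.733 2.926 -0.871
vertex 1.234 2.742 -0.537
vertex 0.549 3.782 -0.126
endloop
endfacet
facet normal -0.583 -0.600 0.547
outer loop
vertex 0.549 3.782 -0.126
vertex 1.234 2.742 -0.537
vertex 1.051 3.599 0.208
endloop
endfacet
facet normal -0.160 0.745 0.648
outer loop
vertex 0.549 3.782 -0.126
vertex 1.051 3.599 0.208
vertex 1.118 4.018 -0.257
endloop
endfacet
facet normal 0.161 -0.745 -0.648
outer loop
vertex 1.234 2.742 -0.537
vertex 1.302 3.162 -1.003
vertex 1.803 2.979 -0.668
endloop
endfacet
facet normal 0.398 -0.552 0.733
outer loop
vertex 1.234 2.742 -0.537
vertex 1.803 2.979 -0.668
vertex 1.051 3.599 0.208
endloop
endfacet
facet normal 0.398 -0.552 0.732
outer loop
vertex 1.051 3.599 0.208
vertex 1.803 2.979 -0.668
vertex 1.62 3.835 0.077
endloop
endfacet
facet normal -0.160 0.745 0.648
outer loop
vertex 1.051 3.599 0.208
vertex 1.62 3.835 0.077
vertex 1.118 4.018 -0.257
endloop
endfacet
facet normal 0.554 -0.618 -0.558
outer loop
vertex 2.651 2.647 -3.484
vertex 2.107 2.624 -3.999
vertex 2.708 3.057 -3.882
endloop
endfacet
facet normal 0.526 0.554 0.646
outer loop
vertex 2.651 2.647 -3.484
vertex 2.708 3.057 -3.882
vertex 1.253 3.576 -3.141
endloop
endfacet
facet normal 0.554 -0.618 -0.559
outer loop
vertex 2.708 3.057 -3.882
vertex 2.107 2.624 -3.999
vertex 2.413 3.214 -4.348
endloop
endfacet
facet normal 0.370 0.926 0.078
outer loop
vertex 2.708 3.057 -3.882
vertex 2.413 3.214 -4.348
vertex 1.253 3.576 -3.141
endloop
endfacet
facet normal 0.555 -0.618 -0.558
outer loop
vertex 2.413 3.214 -4.348
vertex 2.107 2.624 -3.999
vertex 1.938 3.025 -4.611
endloop
endfacet
facet normal -0.137 0.905 -0.403
outer loop
vertex 2.413 3.214 -4.348
vertex 1.938 3.025 -4.611
vertex 1.253 3.576 -3.141
endloop
endfacet
facet normal 0.554 -0.618 -0.558
outer loop
vertex 1.938 3.025 -4.611
vertex 2.107 2.624 -3.999
vertex 1.563 2.602 -4.515
endloop
endfacet
facet normal -0.697 0.501 -0.513
outer loop
vertex 1.938 3.025 -4.611
vertex 1.563 2.602 -4.515
vertex 1.253 3.576 -3.141
endloop
endfacet
facet normal 0.554 -0.617 -0.558
outer loop
vertex 1.563 2.602 -4.515
vertex 2.107 2.624 -3.999
vertex 1.506 2.191 -4.117
endloop
endfacet
facet normal -0.981 -0.046 -0.188
outer loop
vertex 1.563 2.602 -4.515
vertex 1.506 2.191 -4.117
vertex 1.253 3.576 -3.141
endloop
endfacet
facet normal 0.554 -0.618 -0.558
outer loop
vertex 1.506 2.191 -4.117
vertex 2.107 2.624 -3.999
vertex 1.801 2.035 -3.651
endloop
endfacet
facet normal -0.824 -0.419 0.381
outer loop
vertex 1.506 2.191 -4.117
vertex 1.801 2.035 -3.651
vertex 1.253 3.576 -3.141
endloop
endfacet
facet normal 0.555 -0.618 -0.558
outer loop
vertex 1.801 2.035 -3.651
vertex 2.107 2.624 -3.999
vertex 2.276 2.224 -3.388
endloop
endfacet
facet normal -0.318 -0.398 0.861
outer loop
vertex 1.801 2.035 -3.651
vertex 2.276 2.224 -3.388
vertex 1.253 3.576 -3.141
endloop
endfacet
facet normal 0.554 -0.618 -0.558
outer loop
vertex 2.276 2.224 -3.388
vertex 2.107 2.624 -3.999
vertex 2.651 2.647 -3.484
endloop
endfacet
facet normal 0.242 0.006 0.970
outer loop
vertex 2.276 2.224 -3.388
vertex 2.651 2.647 -3.484
vertex 1.253 3.576 -3.141
endloop
endfacet

endsolid


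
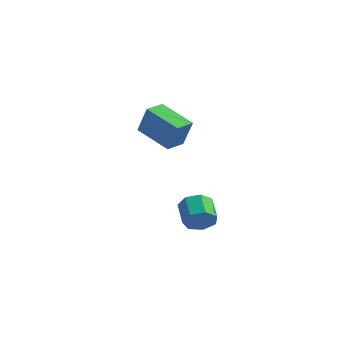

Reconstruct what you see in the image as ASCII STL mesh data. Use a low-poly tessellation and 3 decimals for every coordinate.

solid 
facet normal 0.682 -0.565 -0.464
outer loop
vertex 3.185 -1.293 -0.338
vertex 2.6 -1.735 -0.659
vertex 2.946 -1.076 -0.953
endloop
endfacet
facet normal 0.646 0.763 0.018
outer loop
vertex 3.185 -1.293 -0.338
vertex 2.946 -1.076 -0.953
vertex 2.305 -0.563 0.26
endloop
endfacet
facet normal 0.646 0.763 0.018
outer loop
vertex 2.305 -0.563 0.26
vertex 2.946 -1.076 -0.953
vertex 2.067 -0.347 -0.355
endloop
endfacet
facet normal -0.682 0.566 0.463
outer loop
vertex 2.305 -0.563 0.26
vertex 2.067 -0.347 -0.355
vertex 1.72 -1.005 -0.061
endloop
endfacet
facet normal 0.682 -0.565 -0.464
outer loop
vertex 2.946 -1.076 -0.953
vertex 2.6 -1.735 -0.659
vertex 2.447 -1.355 -1.347
endloop
endfacet
facet normal 0.135 0.720 -0.680
outer loop
vertex 2.946 -1.076 -0.953
vertex 2.447 -1.355 -1.347
vertex 2.067 -0.347 -0.355
endloop
endfacet
facet normal 0.133 0.720 -0.681
outer loop
vertex 2.067 -0.347 -0.355
vertex 2.447 -1.355 -1.347
vertex 1.567 -0.626 -0.748
endloop
endfacet
facet normal -0.681 0.566 0.464
outer loop
vertex 2.067 -0.347 -0.355
vertex 1.567 -0.626 -0.748
vertex 1.72 -1.005 -0.061
endloop
endfacet
facet normal 0.682 -0.565 -0.464
outer loop
vertex 2.447 -1.355 -1.347
vertex 2.6 -1.735 -0.659
vertex 2.063 -1.92 -1.223
endloop
endfacet
facet normal -0.479 0.135 -0.868
outer loop
vertex 2.447 -1.355 -1.347
vertex 2.063 -1.92 -1.223
vertex 1.567 -0.626 -0.748
endloop
endfacet
facet normal -0.479 0.135 -0.868
outer loop
vertex 1.567 -0.626 -0.748
vertex 2.063 -1.92 -1.223
vertex 1.183 -1.19 -0.624
endloop
endfacet
facet normal -0.681 0.566 0.464
outer loop
vertex 1.567 -0.626 -0.748
vertex 1.183 -1.19 -0.624
vertex 1.72 -1.005 -0.061
endloop
endfacet
facet normal 0.682 -0.566 -0.463
outer loop
vertex 2.063 -1.92 -1.223
vertex 2.6 -1.735 -0.659
vertex 2.083 -2.345 -0.674
endloop
endfacet
facet normal -0.731 -0.552 -0.401
outer loop
vertex 2.063 -1.92 -1.223
vertex 2.083 -2.345 -0.674
vertex 1.183 -1.19 -0.624
endloop
endfacet
facet normal -0.731 -0.552 -0.402
outer loop
vertex 1.183 -1.19 -0.624
vertex 2.083 -2.345 -0.674
vertex 1.203 -1.616 -0.076
endloop
endfacet
facet normal -0.682 0.565 0.464
outer loop
vertex 1.183 -1.19 -0.624
vertex 1.203 -1.616 -0.076
vertex 1.72 -1.005 -0.061
endloop
endfacet
facet normal 0.682 -0.566 -0.463
outer loop
vertex 2.083 -2.345 -0.674
vertex 2.6 -1.735 -0.659
vertex 2.492 -2.311 -0.114
endloop
endfacet
facet normal -0.433 -0.823 0.366
outer loop
vertex 2.083 -2.345 -0.674
vertex 2.492 -2.311 -0.114
vertex 1.203 -1.616 -0.076
endloop
endfacet
facet normal -0.433 -0.823 0.368
outer loop
vertex 1.203 -1.616 -0.076
vertex 2.492 -2.311 -0.114
vertex 1.613 -1.581 0.484
endloop
endfacet
facet normal -0.682 0.566 0.464
outer loop
vertex 1.203 -1.616 -0.076
vertex 1.613 -1.581 0.484
vertex 1.72 -1.005 -0.061
endloop
endfacet
facet normal 0.681 -0.567 -0.464
outer loop
vertex 2.492 -2.311 -0.114
vertex 2.6 -1.735 -0.659
vertex 2.983 -1.843 0.035
endloop
endfacet
facet normal 0.191 -0.474 0.860
outer loop
vertex 2.492 -2.311 -0.114
vertex 2.983 -1.843 0.035
vertex 1.613 -1.581 0.484
endloop
endfacet
facet normal 0.191 -0.474 0.860
outer loop
vertex 1.613 -1.581 0.484
vertex 2.983 -1.843 0.035
vertex 2.103 -1.113 0.633
endloop
endfacet
facet normal -0.682 0.566 0.464
outer loop
vertex 1.613 -1.581 0.484
vertex 2.103 -1.113 0.633
vertex 1.72 -1.005 -0.061
endloop
endfacet
facet normal 0.682 -0.565 -0.464
outer loop
vertex 2.983 -1.843 0.035
vertex 2.6 -1.735 -0.659
vertex 3.185 -1.293 -0.338
endloop
endfacet
facet normal 0.671 0.231 0.705
outer loop
vertex 2.983 -1.843 0.035
vertex 3.185 -1.293 -0.338
vertex 2.103 -1.113 0.633
endloop
endfacet
facet normal 0.671 0.231 0.705
outer loop
vertex 2.103 -1.113 0.633
vertex 3.185 -1.293 -0.338
vertex 2.305 -0.563 0.26
endloop
endfacet
facet normal -0.682 0.565 0.464
outer loop
vertex 2.103 -1.113 0.633
vertex 2.305 -0.563 0.26
vertex 1.72 -1.005 -0.061
endloop
endfacet
facet normal -0.924 0.005 0.383
outer loop
vertex -3.84 2.135 3.56
vertex -3.821 3.245 3.59
vertex -4.472 2.187 2.037
endloop
endfacet
facet normal -0.018 -0.999 -0.027
outer loop
vertex -2.579 2.175 1.25
vertex -3.84 2.135 3.56
vertex -4.472 2.187 2.037
endloop
endfacet
facet normal -0.924 0.005 0.383
outer loop
vertex -4.472 2.187 2.037
vertex -3.821 3.245 3.59
vertex -4.453 3.296 2.067
endloop
endfacet
facet normal -0.384 0.032 -0.923
outer loop
vertex -4.453 3.296 2.067
vertex -2.579 2.175 1.25
vertex -4.472 2.187 2.037
endloop
endfacet
facet normal 0.384 -0.032 0.923
outer loop
vertex -3.84 2.135 3.56
vertex -1.928 3.233 2.803
vertex -3.821 3.245 3.59
endloop
endfacet
facet normal -0.017 -1.000 -0.026
outer loop
vertex -1.947 2.124 2.773
vertex -3.84 2.135 3.56
vertex -2.579 2.175 1.25
endloop
endfacet
facet normal 0.384 -0.032 0.923
outer loop
vertex -1.947 2.124 2.773
vertex -1.928 3.233 2.803
vertex -3.84 2.135 3.56
endloop
endfacet
facet normal 0.017 1.000 0.026
outer loop
vertex -3.821 3.245 3.59
vertex -1.928 3.233 2.803
vertex -4.453 3.296 2.067
endloop
endfacet
facet normal -0.384 0.032 -0.923
outer loop
vertex -2.56 3.285 1.28
vertex -2.579 2.175 1.25
vertex -4.453 3.296 2.067
endloop
endfacet
facet normal 0.017 0.999 0.027
outer loop
vertex -4.453 3.296 2.067
vertex -1.928 3.233 2.803
vertex -2.56 3.285 1.28
endloop
endfacet
facet normal 0.924 -0.005 -0.383
outer loop
vertex -2.56 3.285 1.28
vertex -1.947 2.124 2.773
vertex -2.579 2.175 1.25
endloop
endfacet
facet normal 0.924 -0.005 -0.383
outer loop
vertex -1.928 3.233 2.803
vertex -1.947 2.124 2.773
vertex -2.56 3.285 1.28
endloop
endfacet

endsolid


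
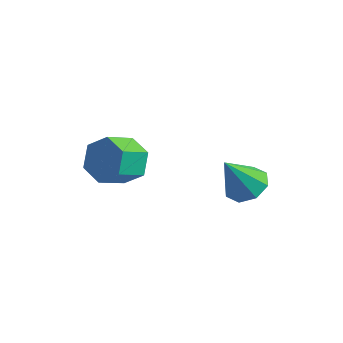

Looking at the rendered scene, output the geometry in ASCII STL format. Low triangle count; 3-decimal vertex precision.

solid 
facet normal 0.185 0.849 -0.495
outer loop
vertex -0.363 0.255 -1.606
vertex -1.26 0.552 -1.432
vertex -0.556 0.76 -0.812
endloop
endfacet
facet normal 0.962 -0.054 0.268
outer loop
vertex -0.363 0.255 -1.606
vertex -0.556 0.76 -0.812
vertex -0.604 -0.849 -0.962
endloop
endfacet
facet normal 0.962 -0.054 0.268
outer loop
vertex -0.604 -0.849 -0.962
vertex -0.556 0.76 -0.812
vertex -0.797 -0.344 -0.169
endloop
endfacet
facet normal -0.185 -0.849 0.495
outer loop
vertex -0.604 -0.849 -0.962
vertex -0.797 -0.344 -0.169
vertex -1.5 -0.552 -0.788
endloop
endfacet
facet normal 0.185 0.849 -0.495
outer loop
vertex -0.556 0.76 -0.812
vertex -1.26 0.552 -1.432
vertex -1.453 1.057 -0.639
endloop
endfacet
facet normal 0.306 0.428 0.850
outer loop
vertex -0.556 0.76 -0.812
vertex -1.453 1.057 -0.639
vertex -0.797 -0.344 -0.169
endloop
endfacet
facet normal 0.307 0.429 0.850
outer loop
vertex -0.797 -0.344 -0.169
vertex -1.453 1.057 -0.639
vertex -1.693 -0.047 0.005
endloop
endfacet
facet normal -0.185 -0.849 0.495
outer loop
vertex -0.797 -0.344 -0.169
vertex -1.693 -0.047 0.005
vertex -1.5 -0.552 -0.788
endloop
endfacet
facet normal 0.185 0.849 -0.495
outer loop
vertex -1.453 1.057 -0.639
vertex -1.26 0.552 -1.432
vertex -2.156 0.849 -1.258
endloop
endfacet
facet normal -0.655 0.482 0.582
outer loop
vertex -1.453 1.057 -0.639
vertex -2.156 0.849 -1.258
vertex -1.693 -0.047 0.005
endloop
endfacet
facet normal -0.654 0.482 0.582
outer loop
vertex -1.693 -0.047 0.005
vertex -2.156 0.849 -1.258
vertex -2.397 -0.255 -0.614
endloop
endfacet
facet normal -0.185 -0.849 0.495
outer loop
vertex -1.693 -0.047 0.005
vertex -2.397 -0.255 -0.614
vertex -1.5 -0.552 -0.788
endloop
endfacet
facet normal 0.185 0.849 -0.495
outer loop
vertex -2.156 0.849 -1.258
vertex -1.26 0.552 -1.432
vertex -1.963 0.344 -2.051
endloop
endfacet
facet normal -0.962 0.054 -0.268
outer loop
vertex -2.156 0.849 -1.258
vertex -1.963 0.344 -2.051
vertex -2.397 -0.255 -0.614
endloop
endfacet
facet normal -0.962 0.054 -0.268
outer loop
vertex -2.397 -0.255 -0.614
vertex -1.963 0.344 -2.051
vertex -2.204 -0.76 -1.408
endloop
endfacet
facet normal -0.185 -0.849 0.495
outer loop
vertex -2.397 -0.255 -0.614
vertex -2.204 -0.76 -1.408
vertex -1.5 -0.552 -0.788
endloop
endfacet
facet normal 0.185 0.849 -0.495
outer loop
vertex -1.963 0.344 -2.051
vertex -1.26 0.552 -1.432
vertex -1.067 0.047 -2.225
endloop
endfacet
facet normal -0.307 -0.428 -0.850
outer loop
vertex -1.963 0.344 -2.051
vertex -1.067 0.047 -2.225
vertex -2.204 -0.76 -1.408
endloop
endfacet
facet normal -0.306 -0.429 -0.850
outer loop
vertex -2.204 -0.76 -1.408
vertex -1.067 0.047 -2.225
vertex -1.307 -1.057 -1.581
endloop
endfacet
facet normal -0.185 -0.849 0.495
outer loop
vertex -2.204 -0.76 -1.408
vertex -1.307 -1.057 -1.581
vertex -1.5 -0.552 -0.788
endloop
endfacet
facet normal 0.185 0.849 -0.495
outer loop
vertex -1.067 0.047 -2.225
vertex -1.26 0.552 -1.432
vertex -0.363 0.255 -1.606
endloop
endfacet
facet normal 0.655 -0.482 -0.582
outer loop
vertex -1.067 0.047 -2.225
vertex -0.363 0.255 -1.606
vertex -1.307 -1.057 -1.581
endloop
endfacet
facet normal 0.655 -0.482 -0.582
outer loop
vertex -1.307 -1.057 -1.581
vertex -0.363 0.255 -1.606
vertex -0.604 -0.849 -0.962
endloop
endfacet
facet normal -0.185 -0.849 0.495
outer loop
vertex -1.307 -1.057 -1.581
vertex -0.604 -0.849 -0.962
vertex -1.5 -0.552 -0.788
endloop
endfacet
facet normal 0.222 0.456 -0.862
outer loop
vertex 2.96 2.852 -1.596
vertex 2.536 2.241 -2.028
vertex 2.324 2.999 -1.682
endloop
endfacet
facet normal 0.030 0.598 0.801
outer loop
vertex 2.96 2.852 -1.596
vertex 2.324 2.999 -1.682
vertex 2.144 1.439 -0.512
endloop
endfacet
facet normal 0.223 0.456 -0.862
outer loop
vertex 2.324 2.999 -1.682
vertex 2.536 2.241 -2.028
vertex 1.813 2.703 -1.971
endloop
endfacet
facet normal -0.628 0.512 0.586
outer loop
vertex 2.324 2.999 -1.682
vertex 1.813 2.703 -1.971
vertex 2.144 1.439 -0.512
endloop
endfacet
facet normal 0.223 0.456 -0.861
outer loop
vertex 1.813 2.703 -1.971
vertex 2.536 2.241 -2.028
vertex 1.725 2.136 -2.294
endloop
endfacet
facet normal -0.972 0.017 0.235
outer loop
vertex 1.813 2.703 -1.971
vertex 1.725 2.136 -2.294
vertex 2.144 1.439 -0.512
endloop
endfacet
facet normal 0.224 0.455 -0.862
outer loop
vertex 1.725 2.136 -2.294
vertex 2.536 2.241 -2.028
vertex 2.112 1.63 -2.461
endloop
endfacet
facet normal -0.801 -0.597 -0.045
outer loop
vertex 1.725 2.136 -2.294
vertex 2.112 1.63 -2.461
vertex 2.144 1.439 -0.512
endloop
endfacet
facet normal 0.222 0.457 -0.862
outer loop
vertex 2.112 1.63 -2.461
vertex 2.536 2.241 -2.028
vertex 2.748 1.483 -2.375
endloop
endfacet
facet normal -0.212 -0.973 -0.092
outer loop
vertex 2.112 1.63 -2.461
vertex 2.748 1.483 -2.375
vertex 2.144 1.439 -0.512
endloop
endfacet
facet normal 0.223 0.457 -0.861
outer loop
vertex 2.748 1.483 -2.375
vertex 2.536 2.241 -2.028
vertex 3.259 1.779 -2.086
endloop
endfacet
facet normal 0.444 -0.887 0.123
outer loop
vertex 2.748 1.483 -2.375
vertex 3.259 1.779 -2.086
vertex 2.144 1.439 -0.512
endloop
endfacet
facet normal 0.222 0.456 -0.862
outer loop
vertex 3.259 1.779 -2.086
vertex 2.536 2.241 -2.028
vertex 3.347 2.346 -1.763
endloop
endfacet
facet normal 0.788 -0.392 0.474
outer loop
vertex 3.259 1.779 -2.086
vertex 3.347 2.346 -1.763
vertex 2.144 1.439 -0.512
endloop
endfacet
facet normal 0.223 0.455 -0.862
outer loop
vertex 3.347 2.346 -1.763
vertex 2.536 2.241 -2.028
vertex 2.96 2.852 -1.596
endloop
endfacet
facet normal 0.617 0.223 0.755
outer loop
vertex 3.347 2.346 -1.763
vertex 2.96 2.852 -1.596
vertex 2.144 1.439 -0.512
endloop
endfacet

endsolid


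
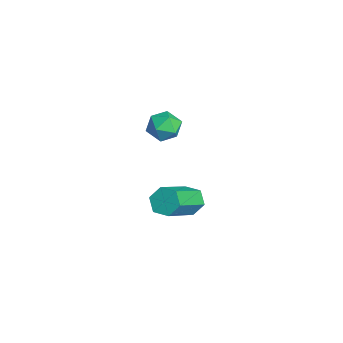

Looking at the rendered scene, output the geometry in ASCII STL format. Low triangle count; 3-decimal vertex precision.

solid 
facet normal -0.560 0.600 -0.570
outer loop
vertex -2.147 3.711 -2.55
vertex -2.593 3.254 -2.593
vertex -2.619 3.681 -2.118
endloop
endfacet
facet normal 0.378 0.798 0.469
outer loop
vertex -2.147 3.711 -2.55
vertex -2.619 3.681 -2.118
vertex -1.021 2.504 -1.403
endloop
endfacet
facet normal 0.378 0.798 0.469
outer loop
vertex -1.021 2.504 -1.403
vertex -2.619 3.681 -2.118
vertex -1.493 2.474 -0.971
endloop
endfacet
facet normal 0.560 -0.600 0.571
outer loop
vertex -1.021 2.504 -1.403
vertex -1.493 2.474 -0.971
vertex -1.467 2.046 -1.447
endloop
endfacet
facet normal -0.560 0.601 -0.570
outer loop
vertex -2.619 3.681 -2.118
vertex -2.593 3.254 -2.593
vertex -3.064 3.224 -2.162
endloop
endfacet
facet normal -0.449 0.359 0.818
outer loop
vertex -2.619 3.681 -2.118
vertex -3.064 3.224 -2.162
vertex -1.493 2.474 -0.971
endloop
endfacet
facet normal -0.449 0.359 0.818
outer loop
vertex -1.493 2.474 -0.971
vertex -3.064 3.224 -2.162
vertex -1.938 2.017 -1.015
endloop
endfacet
facet normal 0.560 -0.600 0.571
outer loop
vertex -1.493 2.474 -0.971
vertex -1.938 2.017 -1.015
vertex -1.467 2.046 -1.447
endloop
endfacet
facet normal -0.560 0.600 -0.571
outer loop
vertex -3.064 3.224 -2.162
vertex -2.593 3.254 -2.593
vertex -3.039 2.796 -2.637
endloop
endfacet
facet normal -0.827 -0.438 0.351
outer loop
vertex -3.064 3.224 -2.162
vertex -3.039 2.796 -2.637
vertex -1.938 2.017 -1.015
endloop
endfacet
facet normal -0.827 -0.438 0.351
outer loop
vertex -1.938 2.017 -1.015
vertex -3.039 2.796 -2.637
vertex -1.913 1.589 -1.49
endloop
endfacet
facet normal 0.560 -0.600 0.571
outer loop
vertex -1.938 2.017 -1.015
vertex -1.913 1.589 -1.49
vertex -1.467 2.046 -1.447
endloop
endfacet
facet normal -0.560 0.600 -0.571
outer loop
vertex -3.039 2.796 -2.637
vertex -2.593 3.254 -2.593
vertex -2.567 2.826 -3.069
endloop
endfacet
facet normal -0.378 -0.798 -0.469
outer loop
vertex -3.039 2.796 -2.637
vertex -2.567 2.826 -3.069
vertex -1.913 1.589 -1.49
endloop
endfacet
facet normal -0.378 -0.798 -0.469
outer loop
vertex -1.913 1.589 -1.49
vertex -2.567 2.826 -3.069
vertex -1.441 1.619 -1.922
endloop
endfacet
facet normal 0.560 -0.600 0.570
outer loop
vertex -1.913 1.589 -1.49
vertex -1.441 1.619 -1.922
vertex -1.467 2.046 -1.447
endloop
endfacet
facet normal -0.560 0.600 -0.571
outer loop
vertex -2.567 2.826 -3.069
vertex -2.593 3.254 -2.593
vertex -2.122 3.283 -3.025
endloop
endfacet
facet normal 0.449 -0.359 -0.818
outer loop
vertex -2.567 2.826 -3.069
vertex -2.122 3.283 -3.025
vertex -1.441 1.619 -1.922
endloop
endfacet
facet normal 0.449 -0.359 -0.818
outer loop
vertex -1.441 1.619 -1.922
vertex -2.122 3.283 -3.025
vertex -0.996 2.076 -1.878
endloop
endfacet
facet normal 0.560 -0.601 0.570
outer loop
vertex -1.441 1.619 -1.922
vertex -0.996 2.076 -1.878
vertex -1.467 2.046 -1.447
endloop
endfacet
facet normal -0.560 0.600 -0.571
outer loop
vertex -2.122 3.283 -3.025
vertex -2.593 3.254 -2.593
vertex -2.147 3.711 -2.55
endloop
endfacet
facet normal 0.827 0.438 -0.351
outer loop
vertex -2.122 3.283 -3.025
vertex -2.147 3.711 -2.55
vertex -0.996 2.076 -1.878
endloop
endfacet
facet normal 0.827 0.438 -0.351
outer loop
vertex -0.996 2.076 -1.878
vertex -2.147 3.711 -2.55
vertex -1.021 2.504 -1.403
endloop
endfacet
facet normal 0.560 -0.600 0.571
outer loop
vertex -0.996 2.076 -1.878
vertex -1.021 2.504 -1.403
vertex -1.467 2.046 -1.447
endloop
endfacet
facet normal -0.970 0.236 0.065
outer loop
vertex -2.449 2.561 2.05
vertex -2.596 1.902 2.25
vertex -2.444 2.392 2.734
endloop
endfacet
facet normal -0.560 0.803 0.203
outer loop
vertex -2.449 2.561 2.05
vertex -2.444 2.392 2.734
vertex -1.941 2.809 2.471
endloop
endfacet
facet normal -0.145 0.919 -0.366
outer loop
vertex -2.449 2.561 2.05
vertex -1.941 2.809 2.471
vertex -1.782 2.577 1.825
endloop
endfacet
facet normal -0.299 0.423 -0.855
outer loop
vertex -2.449 2.561 2.05
vertex -1.782 2.577 1.825
vertex -2.186 2.017 1.689
endloop
endfacet
facet normal -0.807 0.001 -0.590
outer loop
vertex -2.449 2.561 2.05
vertex -2.186 2.017 1.689
vertex -2.596 1.902 2.25
endloop
endfacet
facet normal -0.137 0.641 0.755
outer loop
vertex -1.941 2.809 2.471
vertex -2.444 2.392 2.734
vertex -1.774 2.303 2.931
endloop
endfacet
facet normal -0.800 -0.278 0.532
outer loop
vertex -2.444 2.392 2.734
vertex -2.596 1.902 2.25
vertex -2.178 1.743 2.795
endloop
endfacet
facet normal -0.538 -0.657 -0.528
outer loop
vertex -2.596 1.902 2.25
vertex -2.186 2.017 1.689
vertex -2.019 1.511 2.149
endloop
endfacet
facet normal 0.285 0.027 -0.958
outer loop
vertex -2.186 2.017 1.689
vertex -1.782 2.577 1.825
vertex -1.516 1.928 1.886
endloop
endfacet
facet normal 0.533 0.830 -0.167
outer loop
vertex -1.782 2.577 1.825
vertex -1.941 2.809 2.471
vertex -1.364 2.418 2.37
endloop
endfacet
facet normal 0.299 -0.423 0.855
outer loop
vertex -1.511 1.759 2.57
vertex -1.774 2.303 2.931
vertex -2.178 1.743 2.795
endloop
endfacet
facet normal 0.145 -0.919 0.366
outer loop
vertex -1.511 1.759 2.57
vertex -2.178 1.743 2.795
vertex -2.019 1.511 2.149
endloop
endfacet
facet normal 0.560 -0.803 -0.203
outer loop
vertex -1.511 1.759 2.57
vertex -2.019 1.511 2.149
vertex -1.516 1.928 1.886
endloop
endfacet
facet normal 0.970 -0.236 -0.065
outer loop
vertex -1.511 1.759 2.57
vertex -1.516 1.928 1.886
vertex -1.364 2.418 2.37
endloop
endfacet
facet normal 0.807 -0.001 0.590
outer loop
vertex -1.511 1.759 2.57
vertex -1.364 2.418 2.37
vertex -1.774 2.303 2.931
endloop
endfacet
facet normal -0.285 -0.027 0.958
outer loop
vertex -2.178 1.743 2.795
vertex -1.774 2.303 2.931
vertex -2.444 2.392 2.734
endloop
endfacet
facet normal -0.533 -0.830 0.167
outer loop
vertex -2.019 1.511 2.149
vertex -2.178 1.743 2.795
vertex -2.596 1.902 2.25
endloop
endfacet
facet normal 0.137 -0.641 -0.755
outer loop
vertex -1.516 1.928 1.886
vertex -2.019 1.511 2.149
vertex -2.186 2.017 1.689
endloop
endfacet
facet normal 0.800 0.278 -0.532
outer loop
vertex -1.364 2.418 2.37
vertex -1.516 1.928 1.886
vertex -1.782 2.577 1.825
endloop
endfacet
facet normal 0.538 0.657 0.528
outer loop
vertex -1.774 2.303 2.931
vertex -1.364 2.418 2.37
vertex -1.941 2.809 2.471
endloop
endfacet

endsolid


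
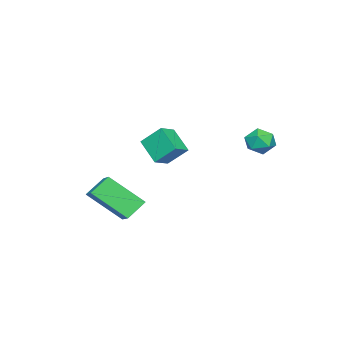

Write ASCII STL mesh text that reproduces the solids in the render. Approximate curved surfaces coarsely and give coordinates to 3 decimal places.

solid 
facet normal -0.904 0.203 -0.376
outer loop
vertex 0.661 0.012 2.264
vertex 1.227 0.954 1.412
vertex 0.825 -0.879 1.387
endloop
endfacet
facet normal -0.407 -0.678 0.612
outer loop
vertex 1.693 -1.074 1.748
vertex 0.661 0.012 2.264
vertex 0.825 -0.879 1.387
endloop
endfacet
facet normal -0.904 0.203 -0.376
outer loop
vertex 0.825 -0.879 1.387
vertex 1.227 0.954 1.412
vertex 1.391 0.063 0.536
endloop
endfacet
facet normal 0.130 -0.707 -0.695
outer loop
vertex 1.391 0.063 0.536
vertex 1.693 -1.074 1.748
vertex 0.825 -0.879 1.387
endloop
endfacet
facet normal -0.130 0.707 0.695
outer loop
vertex 0.661 0.012 2.264
vertex 2.095 0.759 1.773
vertex 1.227 0.954 1.412
endloop
endfacet
facet normal -0.406 -0.678 0.613
outer loop
vertex 1.529 -0.183 2.624
vertex 0.661 0.012 2.264
vertex 1.693 -1.074 1.748
endloop
endfacet
facet normal -0.130 0.707 0.696
outer loop
vertex 1.529 -0.183 2.624
vertex 2.095 0.759 1.773
vertex 0.661 0.012 2.264
endloop
endfacet
facet normal 0.407 0.677 -0.613
outer loop
vertex 1.227 0.954 1.412
vertex 2.095 0.759 1.773
vertex 1.391 0.063 0.536
endloop
endfacet
facet normal 0.130 -0.707 -0.695
outer loop
vertex 2.259 -0.132 0.896
vertex 1.693 -1.074 1.748
vertex 1.391 0.063 0.536
endloop
endfacet
facet normal 0.406 0.678 -0.613
outer loop
vertex 1.391 0.063 0.536
vertex 2.095 0.759 1.773
vertex 2.259 -0.132 0.896
endloop
endfacet
facet normal 0.904 -0.203 0.376
outer loop
vertex 2.259 -0.132 0.896
vertex 1.529 -0.183 2.624
vertex 1.693 -1.074 1.748
endloop
endfacet
facet normal 0.904 -0.204 0.376
outer loop
vertex 2.095 0.759 1.773
vertex 1.529 -0.183 2.624
vertex 2.259 -0.132 0.896
endloop
endfacet
facet normal -0.689 0.375 0.621
outer loop
vertex 0.035 -3.736 -1.542
vertex 0.969 -2.994 -0.954
vertex -0.355 -2.136 -2.94
endloop
endfacet
facet normal -0.703 -0.557 -0.442
outer loop
vertex 0.471 -2.586 -3.686
vertex 0.035 -3.736 -1.542
vertex -0.355 -2.136 -2.94
endloop
endfacet
facet normal -0.688 0.375 0.621
outer loop
vertex -0.355 -2.136 -2.94
vertex 0.969 -2.994 -0.954
vertex 0.579 -1.394 -2.353
endloop
endfacet
facet normal -0.181 0.740 -0.647
outer loop
vertex 0.579 -1.394 -2.353
vertex 0.471 -2.586 -3.686
vertex -0.355 -2.136 -2.94
endloop
endfacet
facet normal 0.181 -0.741 0.647
outer loop
vertex 0.035 -3.736 -1.542
vertex 1.795 -3.444 -1.7
vertex 0.969 -2.994 -0.954
endloop
endfacet
facet normal -0.703 -0.558 -0.442
outer loop
vertex 0.861 -4.186 -2.287
vertex 0.035 -3.736 -1.542
vertex 0.471 -2.586 -3.686
endloop
endfacet
facet normal 0.181 -0.740 0.648
outer loop
vertex 0.861 -4.186 -2.287
vertex 1.795 -3.444 -1.7
vertex 0.035 -3.736 -1.542
endloop
endfacet
facet normal 0.703 0.558 0.442
outer loop
vertex 0.969 -2.994 -0.954
vertex 1.795 -3.444 -1.7
vertex 0.579 -1.394 -2.353
endloop
endfacet
facet normal -0.181 0.740 -0.647
outer loop
vertex 1.405 -1.844 -3.098
vertex 0.471 -2.586 -3.686
vertex 0.579 -1.394 -2.353
endloop
endfacet
facet normal 0.703 0.558 0.442
outer loop
vertex 0.579 -1.394 -2.353
vertex 1.795 -3.444 -1.7
vertex 1.405 -1.844 -3.098
endloop
endfacet
facet normal 0.689 -0.375 -0.621
outer loop
vertex 1.405 -1.844 -3.098
vertex 0.861 -4.186 -2.287
vertex 0.471 -2.586 -3.686
endloop
endfacet
facet normal 0.688 -0.375 -0.621
outer loop
vertex 1.795 -3.444 -1.7
vertex 0.861 -4.186 -2.287
vertex 1.405 -1.844 -3.098
endloop
endfacet
facet normal -0.540 0.262 0.800
outer loop
vertex -3.613 2.663 0.97
vertex -3.074 2.333 1.442
vertex -3.008 3.092 1.238
endloop
endfacet
facet normal -0.633 0.727 0.266
outer loop
vertex -3.613 2.663 0.97
vertex -3.008 3.092 1.238
vertex -3.241 3.164 0.488
endloop
endfacet
facet normal -0.881 0.367 -0.298
outer loop
vertex -3.613 2.663 0.97
vertex -3.241 3.164 0.488
vertex -3.451 2.449 0.228
endloop
endfacet
facet normal -0.941 -0.319 -0.113
outer loop
vertex -3.613 2.663 0.97
vertex -3.451 2.449 0.228
vertex -3.348 1.936 0.818
endloop
endfacet
facet normal -0.730 -0.384 0.565
outer loop
vertex -3.613 2.663 0.97
vertex -3.348 1.936 0.818
vertex -3.074 2.333 1.442
endloop
endfacet
facet normal 0.005 0.996 0.094
outer loop
vertex -3.241 3.164 0.488
vertex -3.008 3.092 1.238
vertex -2.472 3.144 0.662
endloop
endfacet
facet normal 0.155 0.244 0.957
outer loop
vertex -3.008 3.092 1.238
vertex -3.074 2.333 1.442
vertex -2.369 2.631 1.252
endloop
endfacet
facet normal -0.151 -0.803 0.577
outer loop
vertex -3.074 2.333 1.442
vertex -3.348 1.936 0.818
vertex -2.579 1.916 0.992
endloop
endfacet
facet normal -0.492 -0.698 -0.521
outer loop
vertex -3.348 1.936 0.818
vertex -3.451 2.449 0.228
vertex -2.812 1.988 0.242
endloop
endfacet
facet normal -0.396 0.414 -0.819
outer loop
vertex -3.451 2.449 0.228
vertex -3.241 3.164 0.488
vertex -2.746 2.747 0.038
endloop
endfacet
facet normal 0.941 0.319 0.113
outer loop
vertex -2.207 2.417 0.51
vertex -2.472 3.144 0.662
vertex -2.369 2.631 1.252
endloop
endfacet
facet normal 0.881 -0.367 0.298
outer loop
vertex -2.207 2.417 0.51
vertex -2.369 2.631 1.252
vertex -2.579 1.916 0.992
endloop
endfacet
facet normal 0.633 -0.727 -0.266
outer loop
vertex -2.207 2.417 0.51
vertex -2.579 1.916 0.992
vertex -2.812 1.988 0.242
endloop
endfacet
facet normal 0.540 -0.262 -0.800
outer loop
vertex -2.207 2.417 0.51
vertex -2.812 1.988 0.242
vertex -2.746 2.747 0.038
endloop
endfacet
facet normal 0.730 0.384 -0.565
outer loop
vertex -2.207 2.417 0.51
vertex -2.746 2.747 0.038
vertex -2.472 3.144 0.662
endloop
endfacet
facet normal 0.492 0.698 0.521
outer loop
vertex -2.369 2.631 1.252
vertex -2.472 3.144 0.662
vertex -3.008 3.092 1.238
endloop
endfacet
facet normal 0.396 -0.414 0.819
outer loop
vertex -2.579 1.916 0.992
vertex -2.369 2.631 1.252
vertex -3.074 2.333 1.442
endloop
endfacet
facet normal -0.005 -0.996 -0.094
outer loop
vertex -2.812 1.988 0.242
vertex -2.579 1.916 0.992
vertex -3.348 1.936 0.818
endloop
endfacet
facet normal -0.155 -0.244 -0.957
outer loop
vertex -2.746 2.747 0.038
vertex -2.812 1.988 0.242
vertex -3.451 2.449 0.228
endloop
endfacet
facet normal 0.151 0.803 -0.577
outer loop
vertex -2.472 3.144 0.662
vertex -2.746 2.747 0.038
vertex -3.241 3.164 0.488
endloop
endfacet

endsolid


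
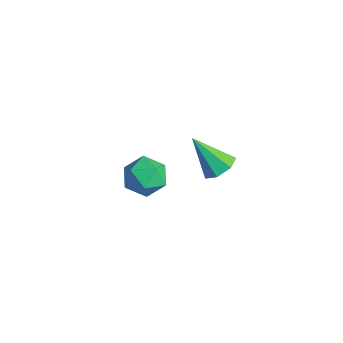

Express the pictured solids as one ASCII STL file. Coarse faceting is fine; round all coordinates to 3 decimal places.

solid 
facet normal 0.477 0.399 -0.783
outer loop
vertex 2.046 2.425 0.926
vertex 1.602 2.769 0.831
vertex 2.06 2.862 1.157
endloop
endfacet
facet normal 0.652 -0.371 0.662
outer loop
vertex 2.046 2.425 0.926
vertex 2.06 2.862 1.157
vertex 0.958 2.231 1.889
endloop
endfacet
facet normal 0.477 0.398 -0.784
outer loop
vertex 2.06 2.862 1.157
vertex 1.602 2.769 0.831
vertex 1.729 3.229 1.142
endloop
endfacet
facet normal 0.363 0.362 0.859
outer loop
vertex 2.06 2.862 1.157
vertex 1.729 3.229 1.142
vertex 0.958 2.231 1.889
endloop
endfacet
facet normal 0.477 0.398 -0.784
outer loop
vertex 1.729 3.229 1.142
vertex 1.602 2.769 0.831
vertex 1.302 3.25 0.893
endloop
endfacet
facet normal -0.326 0.715 0.619
outer loop
vertex 1.729 3.229 1.142
vertex 1.302 3.25 0.893
vertex 0.958 2.231 1.889
endloop
endfacet
facet normal 0.477 0.398 -0.784
outer loop
vertex 1.302 3.25 0.893
vertex 1.602 2.769 0.831
vertex 1.101 2.908 0.597
endloop
endfacet
facet normal -0.898 0.422 0.122
outer loop
vertex 1.302 3.25 0.893
vertex 1.101 2.908 0.597
vertex 0.958 2.231 1.889
endloop
endfacet
facet normal 0.477 0.399 -0.783
outer loop
vertex 1.101 2.908 0.597
vertex 1.602 2.769 0.831
vertex 1.277 2.462 0.477
endloop
endfacet
facet normal -0.921 -0.294 -0.256
outer loop
vertex 1.101 2.908 0.597
vertex 1.277 2.462 0.477
vertex 0.958 2.231 1.889
endloop
endfacet
facet normal 0.477 0.398 -0.783
outer loop
vertex 1.277 2.462 0.477
vertex 1.602 2.769 0.831
vertex 1.698 2.247 0.624
endloop
endfacet
facet normal -0.377 -0.897 -0.232
outer loop
vertex 1.277 2.462 0.477
vertex 1.698 2.247 0.624
vertex 0.958 2.231 1.889
endloop
endfacet
facet normal 0.476 0.398 -0.784
outer loop
vertex 1.698 2.247 0.624
vertex 1.602 2.769 0.831
vertex 2.046 2.425 0.926
endloop
endfacet
facet normal 0.322 -0.930 0.177
outer loop
vertex 1.698 2.247 0.624
vertex 2.046 2.425 0.926
vertex 0.958 2.231 1.889
endloop
endfacet
facet normal -0.372 0.881 -0.291
outer loop
vertex -1.779 2.638 -2.987
vertex -2.425 2.501 -2.575
vertex -1.822 2.865 -2.244
endloop
endfacet
facet normal 0.341 0.904 -0.257
outer loop
vertex -1.779 2.638 -2.987
vertex -1.822 2.865 -2.244
vertex -1.168 2.542 -2.514
endloop
endfacet
facet normal 0.599 0.401 -0.693
outer loop
vertex -1.779 2.638 -2.987
vertex -1.168 2.542 -2.514
vertex -1.366 1.978 -3.012
endloop
endfacet
facet normal 0.047 0.067 -0.997
outer loop
vertex -1.779 2.638 -2.987
vertex -1.366 1.978 -3.012
vertex -2.143 1.953 -3.05
endloop
endfacet
facet normal -0.555 0.364 -0.749
outer loop
vertex -1.779 2.638 -2.987
vertex -2.143 1.953 -3.05
vertex -2.425 2.501 -2.575
endloop
endfacet
facet normal 0.534 0.740 0.409
outer loop
vertex -1.168 2.542 -2.514
vertex -1.822 2.865 -2.244
vertex -1.437 2.347 -1.81
endloop
endfacet
facet normal -0.618 0.703 0.352
outer loop
vertex -1.822 2.865 -2.244
vertex -2.425 2.501 -2.575
vertex -2.214 2.322 -1.848
endloop
endfacet
facet normal -0.913 -0.135 -0.386
outer loop
vertex -2.425 2.501 -2.575
vertex -2.143 1.953 -3.05
vertex -2.412 1.758 -2.346
endloop
endfacet
facet normal 0.058 -0.615 -0.786
outer loop
vertex -2.143 1.953 -3.05
vertex -1.366 1.978 -3.012
vertex -1.758 1.435 -2.616
endloop
endfacet
facet normal 0.953 -0.074 -0.295
outer loop
vertex -1.366 1.978 -3.012
vertex -1.168 2.542 -2.514
vertex -1.155 1.799 -2.285
endloop
endfacet
facet normal -0.047 -0.067 0.997
outer loop
vertex -1.801 1.662 -1.873
vertex -1.437 2.347 -1.81
vertex -2.214 2.322 -1.848
endloop
endfacet
facet normal -0.599 -0.401 0.693
outer loop
vertex -1.801 1.662 -1.873
vertex -2.214 2.322 -1.848
vertex -2.412 1.758 -2.346
endloop
endfacet
facet normal -0.341 -0.904 0.257
outer loop
vertex -1.801 1.662 -1.873
vertex -2.412 1.758 -2.346
vertex -1.758 1.435 -2.616
endloop
endfacet
facet normal 0.372 -0.881 0.291
outer loop
vertex -1.801 1.662 -1.873
vertex -1.758 1.435 -2.616
vertex -1.155 1.799 -2.285
endloop
endfacet
facet normal 0.555 -0.364 0.749
outer loop
vertex -1.801 1.662 -1.873
vertex -1.155 1.799 -2.285
vertex -1.437 2.347 -1.81
endloop
endfacet
facet normal -0.058 0.615 0.786
outer loop
vertex -2.214 2.322 -1.848
vertex -1.437 2.347 -1.81
vertex -1.822 2.865 -2.244
endloop
endfacet
facet normal -0.953 0.074 0.295
outer loop
vertex -2.412 1.758 -2.346
vertex -2.214 2.322 -1.848
vertex -2.425 2.501 -2.575
endloop
endfacet
facet normal -0.534 -0.740 -0.409
outer loop
vertex -1.758 1.435 -2.616
vertex -2.412 1.758 -2.346
vertex -2.143 1.953 -3.05
endloop
endfacet
facet normal 0.618 -0.703 -0.352
outer loop
vertex -1.155 1.799 -2.285
vertex -1.758 1.435 -2.616
vertex -1.366 1.978 -3.012
endloop
endfacet
facet normal 0.913 0.135 0.386
outer loop
vertex -1.437 2.347 -1.81
vertex -1.155 1.799 -2.285
vertex -1.168 2.542 -2.514
endloop
endfacet

endsolid


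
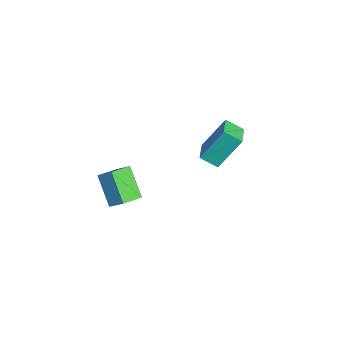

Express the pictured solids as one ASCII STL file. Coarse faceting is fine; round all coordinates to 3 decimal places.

solid 
facet normal -0.502 0.796 -0.338
outer loop
vertex -1.941 -3.365 0.911
vertex -1.506 -2.86 1.454
vertex -0.826 -3.132 -0.199
endloop
endfacet
facet normal -0.506 -0.587 -0.632
outer loop
vertex -0.254 -4.04 0.186
vertex -1.941 -3.365 0.911
vertex -0.826 -3.132 -0.199
endloop
endfacet
facet normal -0.502 0.796 -0.338
outer loop
vertex -0.826 -3.132 -0.199
vertex -1.506 -2.86 1.454
vertex -0.391 -2.627 0.345
endloop
endfacet
facet normal 0.702 0.146 -0.697
outer loop
vertex -0.391 -2.627 0.345
vertex -0.254 -4.04 0.186
vertex -0.826 -3.132 -0.199
endloop
endfacet
facet normal -0.701 -0.146 0.698
outer loop
vertex -1.941 -3.365 0.911
vertex -0.934 -3.768 1.839
vertex -1.506 -2.86 1.454
endloop
endfacet
facet normal -0.506 -0.586 -0.632
outer loop
vertex -1.369 -4.273 1.295
vertex -1.941 -3.365 0.911
vertex -0.254 -4.04 0.186
endloop
endfacet
facet normal -0.701 -0.147 0.697
outer loop
vertex -1.369 -4.273 1.295
vertex -0.934 -3.768 1.839
vertex -1.941 -3.365 0.911
endloop
endfacet
facet normal 0.506 0.587 0.632
outer loop
vertex -1.506 -2.86 1.454
vertex -0.934 -3.768 1.839
vertex -0.391 -2.627 0.345
endloop
endfacet
facet normal 0.701 0.147 -0.698
outer loop
vertex 0.181 -3.535 0.729
vertex -0.254 -4.04 0.186
vertex -0.391 -2.627 0.345
endloop
endfacet
facet normal 0.507 0.586 0.632
outer loop
vertex -0.391 -2.627 0.345
vertex -0.934 -3.768 1.839
vertex 0.181 -3.535 0.729
endloop
endfacet
facet normal 0.502 -0.796 0.338
outer loop
vertex 0.181 -3.535 0.729
vertex -1.369 -4.273 1.295
vertex -0.254 -4.04 0.186
endloop
endfacet
facet normal 0.502 -0.796 0.337
outer loop
vertex -0.934 -3.768 1.839
vertex -1.369 -4.273 1.295
vertex 0.181 -3.535 0.729
endloop
endfacet
facet normal -0.916 0.319 -0.243
outer loop
vertex -4.621 1.064 -1.115
vertex -4.659 2.144 0.448
vertex -4.237 1.792 -1.609
endloop
endfacet
facet normal 0.020 -0.569 -0.822
outer loop
vertex -3.101 1.396 -1.308
vertex -4.621 1.064 -1.115
vertex -4.237 1.792 -1.609
endloop
endfacet
facet normal -0.916 0.319 -0.243
outer loop
vertex -4.237 1.792 -1.609
vertex -4.659 2.144 0.448
vertex -4.275 2.872 -0.046
endloop
endfacet
facet normal 0.401 0.758 -0.514
outer loop
vertex -4.275 2.872 -0.046
vertex -3.101 1.396 -1.308
vertex -4.237 1.792 -1.609
endloop
endfacet
facet normal -0.401 -0.758 0.514
outer loop
vertex -4.621 1.064 -1.115
vertex -3.523 1.748 0.749
vertex -4.659 2.144 0.448
endloop
endfacet
facet normal 0.020 -0.569 -0.822
outer loop
vertex -3.485 0.668 -0.814
vertex -4.621 1.064 -1.115
vertex -3.101 1.396 -1.308
endloop
endfacet
facet normal -0.401 -0.758 0.514
outer loop
vertex -3.485 0.668 -0.814
vertex -3.523 1.748 0.749
vertex -4.621 1.064 -1.115
endloop
endfacet
facet normal -0.020 0.569 0.822
outer loop
vertex -4.659 2.144 0.448
vertex -3.523 1.748 0.749
vertex -4.275 2.872 -0.046
endloop
endfacet
facet normal 0.401 0.758 -0.514
outer loop
vertex -3.139 2.476 0.255
vertex -3.101 1.396 -1.308
vertex -4.275 2.872 -0.046
endloop
endfacet
facet normal -0.020 0.569 0.822
outer loop
vertex -4.275 2.872 -0.046
vertex -3.523 1.748 0.749
vertex -3.139 2.476 0.255
endloop
endfacet
facet normal 0.916 -0.319 0.243
outer loop
vertex -3.139 2.476 0.255
vertex -3.485 0.668 -0.814
vertex -3.101 1.396 -1.308
endloop
endfacet
facet normal 0.916 -0.319 0.243
outer loop
vertex -3.523 1.748 0.749
vertex -3.485 0.668 -0.814
vertex -3.139 2.476 0.255
endloop
endfacet

endsolid
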